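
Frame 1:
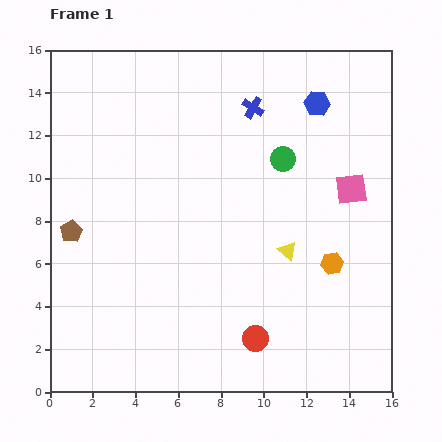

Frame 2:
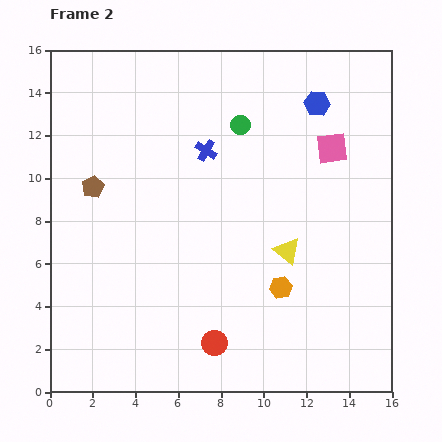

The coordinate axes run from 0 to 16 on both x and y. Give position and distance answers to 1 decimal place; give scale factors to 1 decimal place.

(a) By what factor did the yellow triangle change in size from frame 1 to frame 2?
1.4×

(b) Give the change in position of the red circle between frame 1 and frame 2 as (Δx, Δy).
(-1.9, -0.2)

The red circle was at (9.6, 2.5) in frame 1 and (7.7, 2.3) in frame 2.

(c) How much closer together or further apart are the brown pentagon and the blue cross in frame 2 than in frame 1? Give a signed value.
-4.7

Distance in frame 1: 10.3. Distance in frame 2: 5.6.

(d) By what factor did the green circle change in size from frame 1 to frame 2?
0.8×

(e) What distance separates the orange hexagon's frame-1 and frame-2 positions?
2.6

The orange hexagon moved from (13.2, 6.0) to (10.8, 4.9), a distance of √(2.4² + 1.1²) ≈ 2.6.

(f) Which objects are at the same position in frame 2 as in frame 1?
the yellow triangle, the blue hexagon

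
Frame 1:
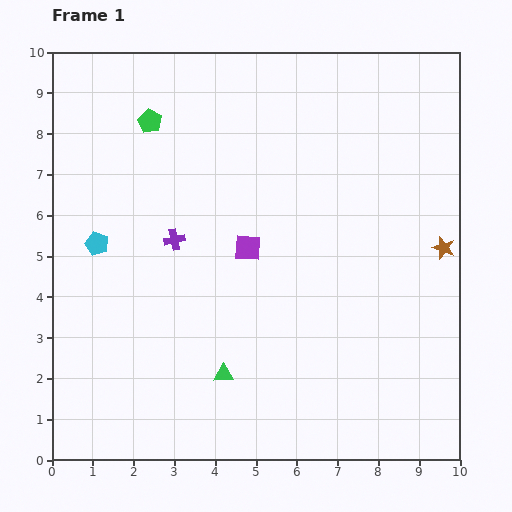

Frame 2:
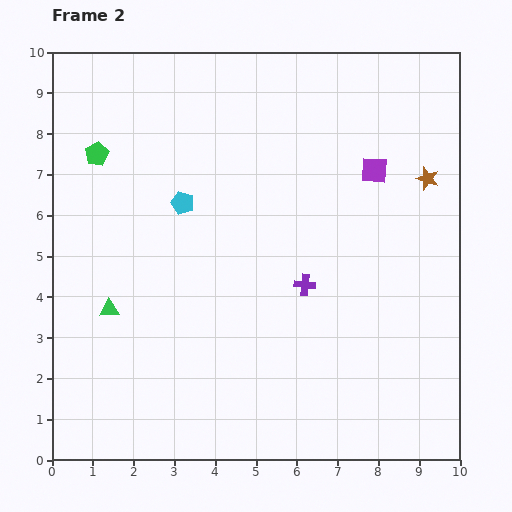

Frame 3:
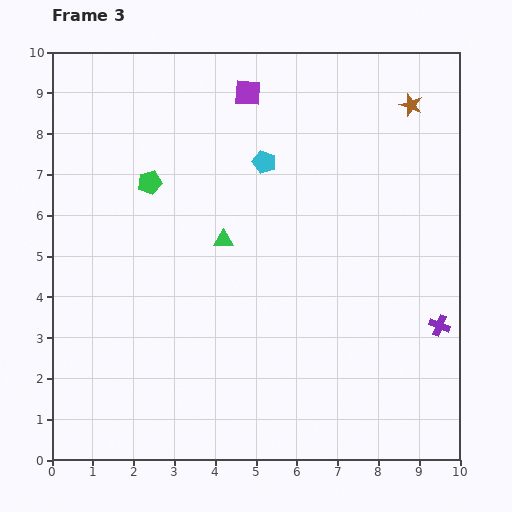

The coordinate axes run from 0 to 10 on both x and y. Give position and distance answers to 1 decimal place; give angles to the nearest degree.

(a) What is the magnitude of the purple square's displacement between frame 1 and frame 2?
3.6

The purple square moved from (4.8, 5.2) to (7.9, 7.1), a distance of √(3.1² + 1.9²) ≈ 3.6.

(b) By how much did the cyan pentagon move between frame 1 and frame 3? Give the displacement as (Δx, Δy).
(4.1, 2.0)

The cyan pentagon was at (1.1, 5.3) in frame 1 and (5.2, 7.3) in frame 3.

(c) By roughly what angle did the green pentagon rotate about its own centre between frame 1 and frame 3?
31° clockwise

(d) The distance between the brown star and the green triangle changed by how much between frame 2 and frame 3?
-2.7

Distance in frame 2: 8.4. Distance in frame 3: 5.7.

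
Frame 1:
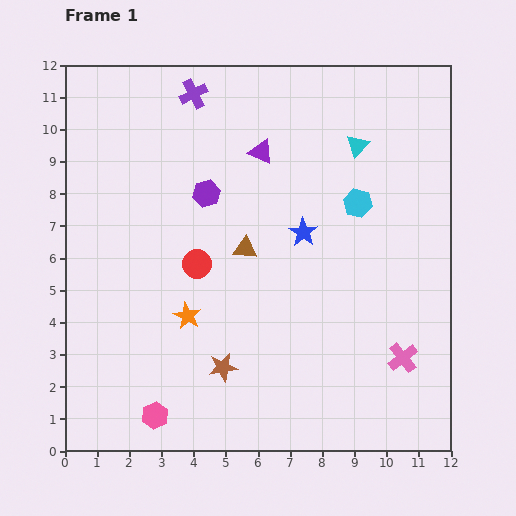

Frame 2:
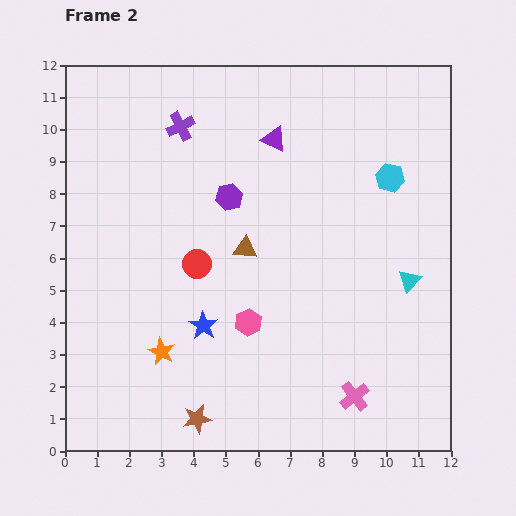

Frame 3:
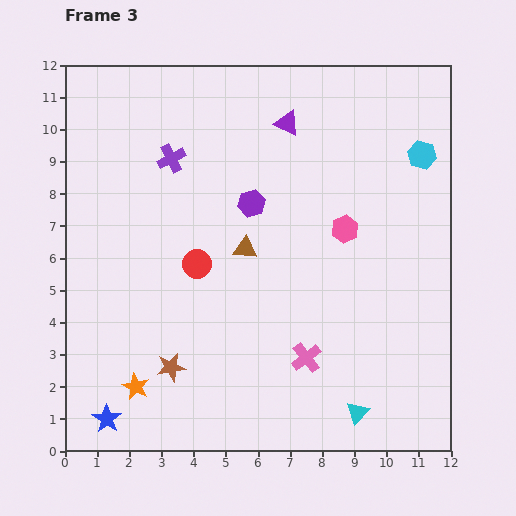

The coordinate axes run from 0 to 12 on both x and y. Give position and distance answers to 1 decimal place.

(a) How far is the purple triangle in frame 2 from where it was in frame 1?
0.6

The purple triangle moved from (6.1, 9.3) to (6.5, 9.7), a distance of √(0.4² + 0.4²) ≈ 0.6.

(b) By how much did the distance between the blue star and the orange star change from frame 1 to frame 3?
-3.1

Distance in frame 1: 4.4. Distance in frame 3: 1.3.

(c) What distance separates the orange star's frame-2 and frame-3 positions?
1.4

The orange star moved from (3.0, 3.1) to (2.2, 2.0), a distance of √(0.8² + 1.1²) ≈ 1.4.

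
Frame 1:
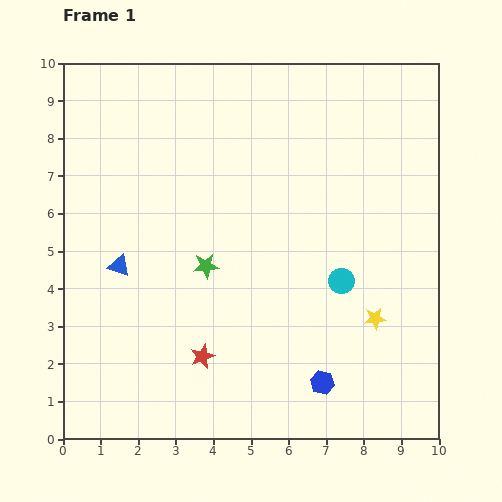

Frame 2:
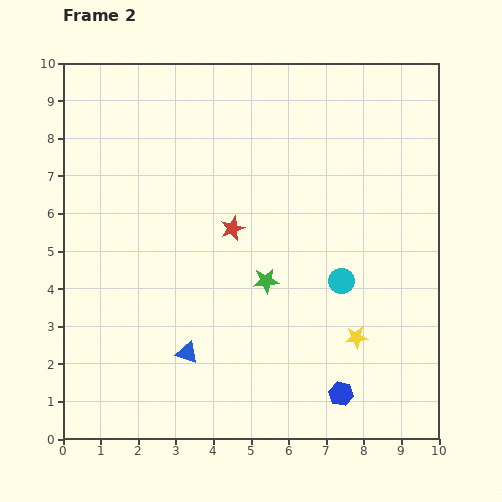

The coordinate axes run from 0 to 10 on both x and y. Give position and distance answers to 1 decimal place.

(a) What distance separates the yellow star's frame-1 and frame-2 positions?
0.7

The yellow star moved from (8.3, 3.2) to (7.8, 2.7), a distance of √(0.5² + 0.5²) ≈ 0.7.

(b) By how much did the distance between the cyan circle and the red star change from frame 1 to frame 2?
-1.0

Distance in frame 1: 4.2. Distance in frame 2: 3.2.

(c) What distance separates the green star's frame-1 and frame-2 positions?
1.6

The green star moved from (3.8, 4.6) to (5.4, 4.2), a distance of √(1.6² + 0.4²) ≈ 1.6.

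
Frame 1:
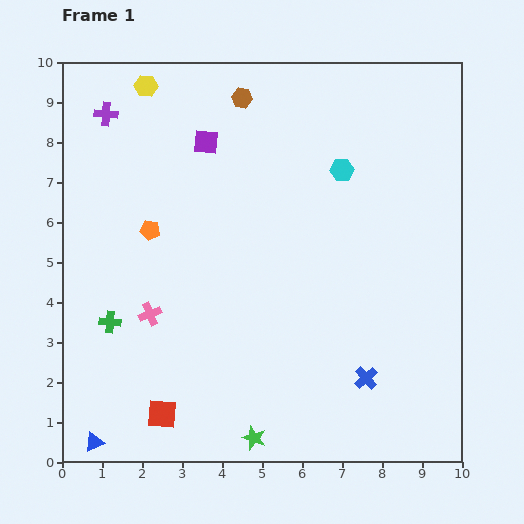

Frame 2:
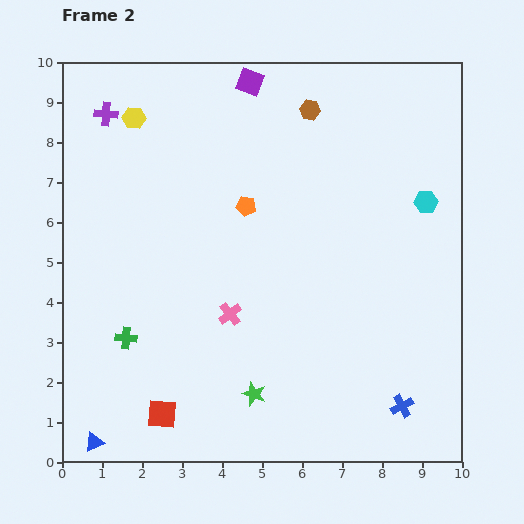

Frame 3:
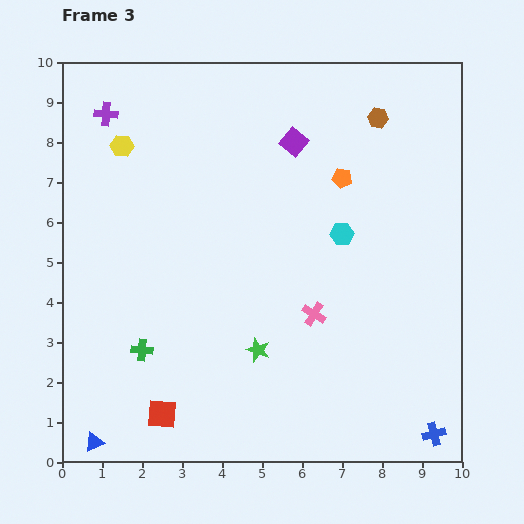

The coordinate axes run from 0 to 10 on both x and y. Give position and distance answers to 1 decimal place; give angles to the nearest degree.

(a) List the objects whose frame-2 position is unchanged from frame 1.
the purple cross, the blue triangle, the red square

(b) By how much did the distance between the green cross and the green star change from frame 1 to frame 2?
-1.1

Distance in frame 1: 4.6. Distance in frame 2: 3.5.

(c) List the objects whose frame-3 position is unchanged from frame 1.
the purple cross, the blue triangle, the red square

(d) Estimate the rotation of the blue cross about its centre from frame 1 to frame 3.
31° clockwise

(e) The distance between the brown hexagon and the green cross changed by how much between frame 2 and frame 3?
+1.0

Distance in frame 2: 7.3. Distance in frame 3: 8.3.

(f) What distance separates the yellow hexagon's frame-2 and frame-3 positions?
0.8

The yellow hexagon moved from (1.8, 8.6) to (1.5, 7.9), a distance of √(0.3² + 0.7²) ≈ 0.8.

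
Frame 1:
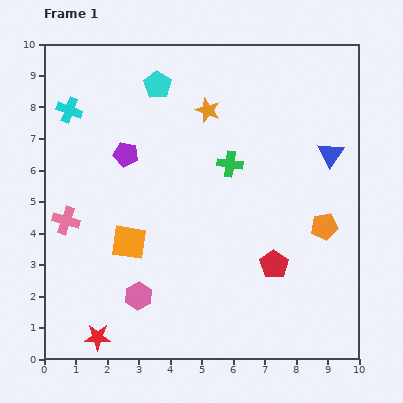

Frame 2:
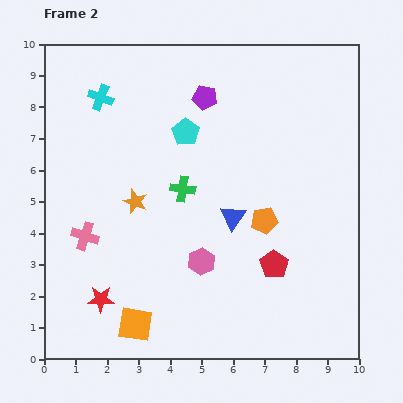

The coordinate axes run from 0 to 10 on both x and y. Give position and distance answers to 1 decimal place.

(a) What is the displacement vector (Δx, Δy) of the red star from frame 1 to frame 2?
(0.1, 1.2)

The red star was at (1.7, 0.7) in frame 1 and (1.8, 1.9) in frame 2.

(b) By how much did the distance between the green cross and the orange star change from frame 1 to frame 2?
-0.2

Distance in frame 1: 1.8. Distance in frame 2: 1.6.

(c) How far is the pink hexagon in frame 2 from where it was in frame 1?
2.3

The pink hexagon moved from (3.0, 2.0) to (5.0, 3.1), a distance of √(2.0² + 1.1²) ≈ 2.3.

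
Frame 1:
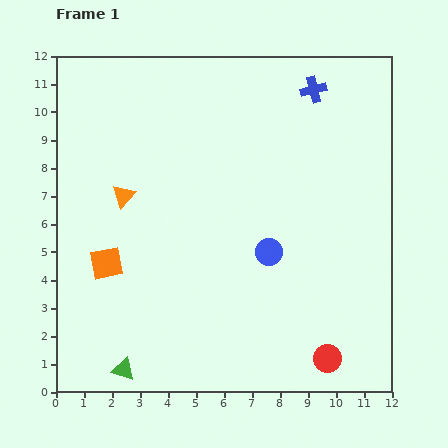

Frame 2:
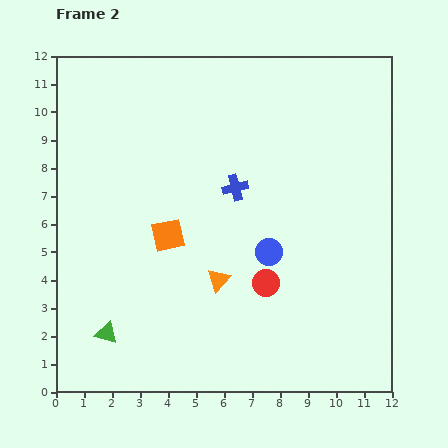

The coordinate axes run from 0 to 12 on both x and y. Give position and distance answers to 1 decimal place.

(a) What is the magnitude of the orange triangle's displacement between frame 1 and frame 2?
4.5

The orange triangle moved from (2.4, 7.0) to (5.8, 4.0), a distance of √(3.4² + 3.0²) ≈ 4.5.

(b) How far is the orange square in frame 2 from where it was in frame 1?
2.4

The orange square moved from (1.8, 4.6) to (4.0, 5.6), a distance of √(2.2² + 1.0²) ≈ 2.4.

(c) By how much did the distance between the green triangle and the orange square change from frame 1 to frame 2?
+0.3

Distance in frame 1: 3.8. Distance in frame 2: 4.1.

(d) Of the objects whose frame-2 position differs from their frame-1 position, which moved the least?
the green triangle

(moved 1.4)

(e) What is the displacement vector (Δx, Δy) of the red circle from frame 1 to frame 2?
(-2.2, 2.7)

The red circle was at (9.7, 1.2) in frame 1 and (7.5, 3.9) in frame 2.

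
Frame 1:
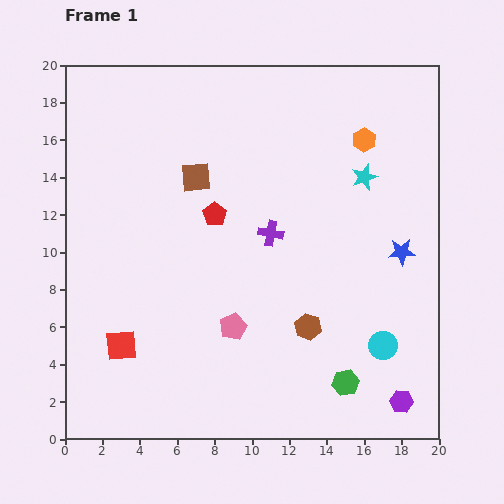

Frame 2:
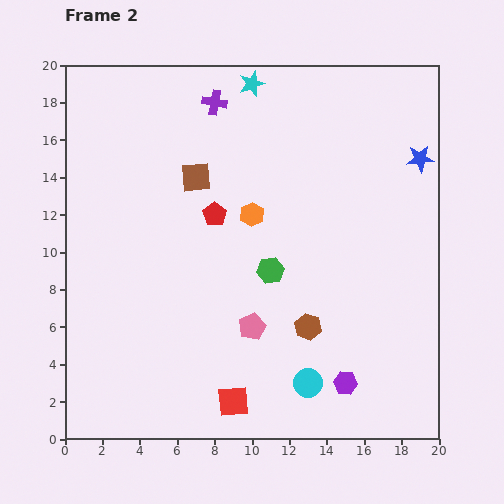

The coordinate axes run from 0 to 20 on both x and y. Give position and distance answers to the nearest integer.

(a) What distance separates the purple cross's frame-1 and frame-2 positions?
8

The purple cross moved from (11, 11) to (8, 18), a distance of √(3² + 7²) ≈ 8.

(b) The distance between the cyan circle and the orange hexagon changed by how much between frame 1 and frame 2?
-2

Distance in frame 1: 11. Distance in frame 2: 9.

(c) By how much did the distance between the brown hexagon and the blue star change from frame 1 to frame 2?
+5

Distance in frame 1: 6. Distance in frame 2: 11.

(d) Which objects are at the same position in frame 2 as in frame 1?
the brown square, the brown hexagon, the red pentagon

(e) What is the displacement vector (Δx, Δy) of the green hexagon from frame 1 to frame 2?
(-4, 6)

The green hexagon was at (15, 3) in frame 1 and (11, 9) in frame 2.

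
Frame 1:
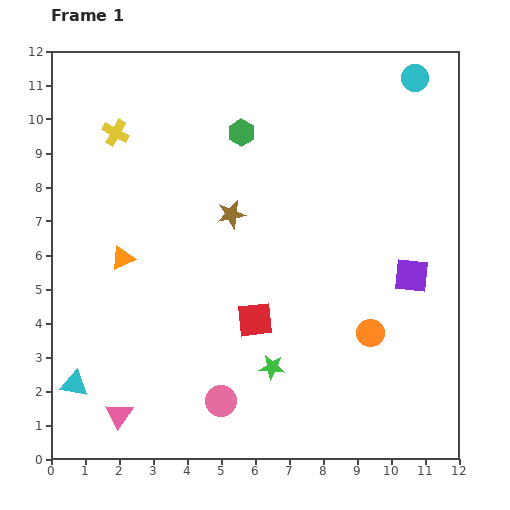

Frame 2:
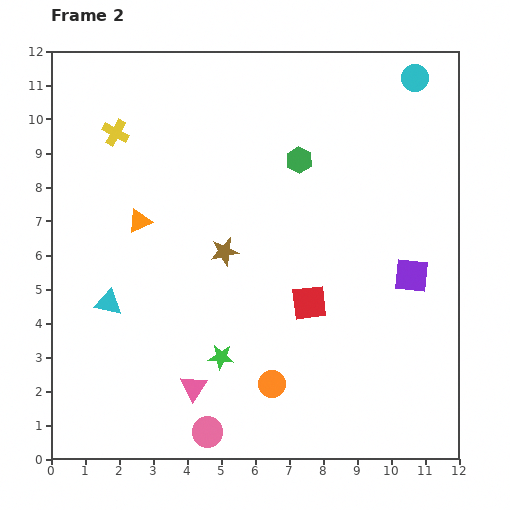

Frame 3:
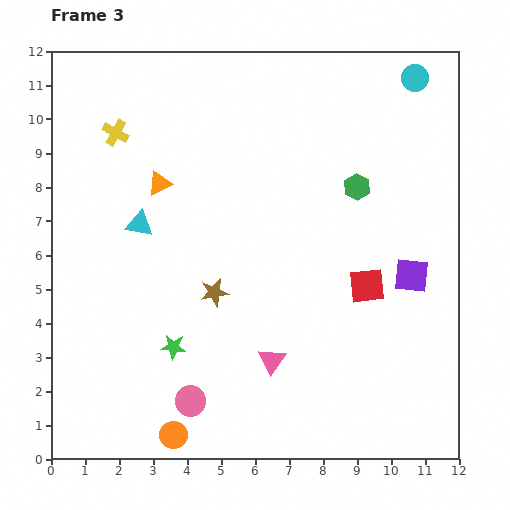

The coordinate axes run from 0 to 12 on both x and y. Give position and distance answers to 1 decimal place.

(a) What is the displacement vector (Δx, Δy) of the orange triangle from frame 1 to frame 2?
(0.5, 1.1)

The orange triangle was at (2.1, 5.9) in frame 1 and (2.6, 7.0) in frame 2.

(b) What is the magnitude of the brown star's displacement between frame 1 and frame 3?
2.4

The brown star moved from (5.3, 7.2) to (4.8, 4.9), a distance of √(0.5² + 2.3²) ≈ 2.4.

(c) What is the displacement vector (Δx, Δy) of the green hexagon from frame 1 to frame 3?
(3.4, -1.6)

The green hexagon was at (5.6, 9.6) in frame 1 and (9.0, 8.0) in frame 3.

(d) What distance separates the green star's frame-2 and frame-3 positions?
1.4

The green star moved from (5.0, 3.0) to (3.6, 3.3), a distance of √(1.4² + 0.3²) ≈ 1.4.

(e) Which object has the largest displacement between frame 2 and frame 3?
the orange circle

(moved 3.3; next 2.5)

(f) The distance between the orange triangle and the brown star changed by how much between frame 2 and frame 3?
+0.9

Distance in frame 2: 2.7. Distance in frame 3: 3.6.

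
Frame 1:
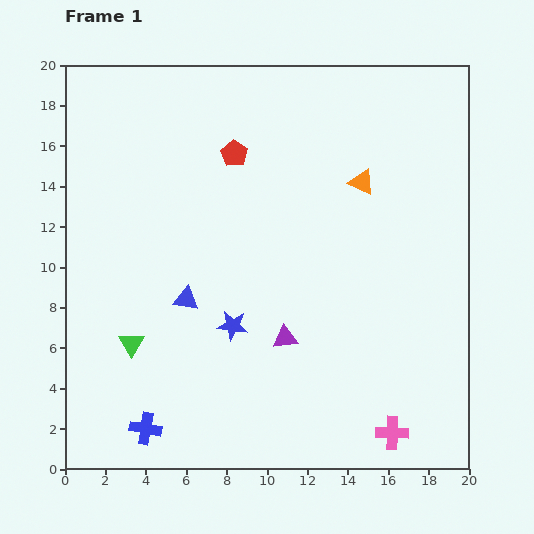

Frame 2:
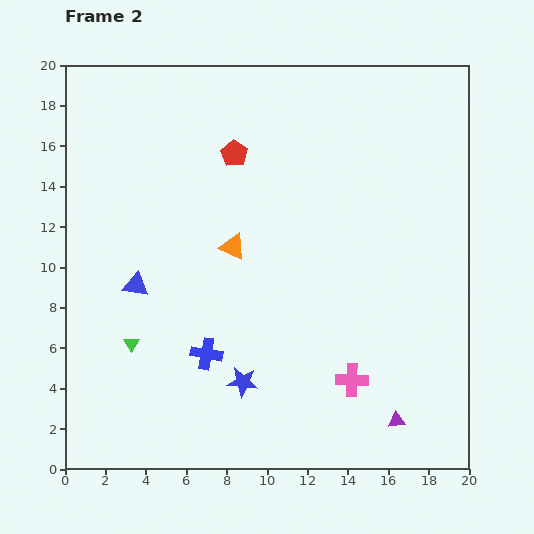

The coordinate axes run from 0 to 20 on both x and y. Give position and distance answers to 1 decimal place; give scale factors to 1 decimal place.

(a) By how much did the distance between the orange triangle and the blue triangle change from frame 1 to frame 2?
-5.3

Distance in frame 1: 10.5. Distance in frame 2: 5.2.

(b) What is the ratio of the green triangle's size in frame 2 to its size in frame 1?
0.6×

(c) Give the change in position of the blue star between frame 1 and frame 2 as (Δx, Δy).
(0.5, -2.8)

The blue star was at (8.3, 7.1) in frame 1 and (8.8, 4.3) in frame 2.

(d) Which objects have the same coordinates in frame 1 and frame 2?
the green triangle, the red pentagon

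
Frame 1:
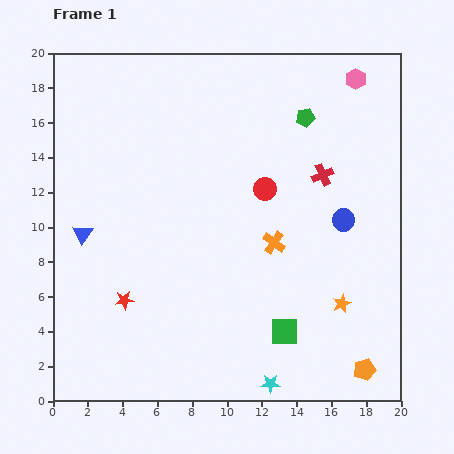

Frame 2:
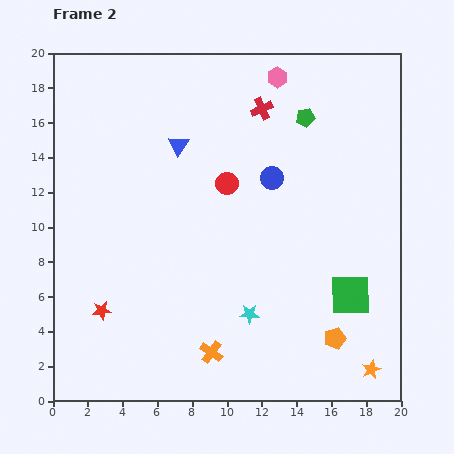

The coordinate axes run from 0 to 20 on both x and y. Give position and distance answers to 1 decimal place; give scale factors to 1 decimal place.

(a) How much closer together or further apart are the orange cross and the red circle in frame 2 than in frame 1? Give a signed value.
+6.6

Distance in frame 1: 3.1. Distance in frame 2: 9.7.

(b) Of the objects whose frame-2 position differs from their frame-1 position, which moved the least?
the red star

(moved 1.4)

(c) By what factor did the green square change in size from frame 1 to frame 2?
1.4×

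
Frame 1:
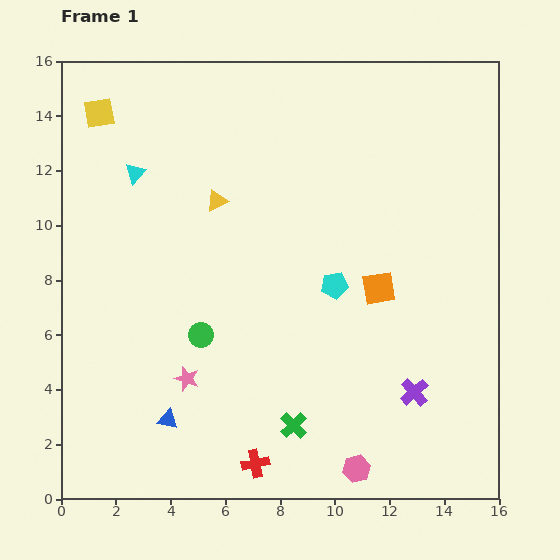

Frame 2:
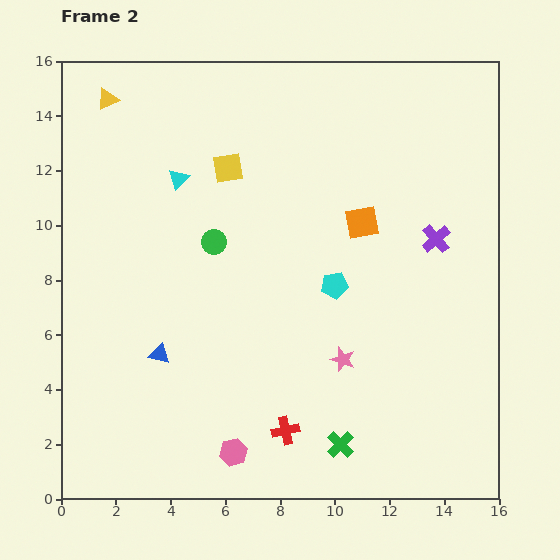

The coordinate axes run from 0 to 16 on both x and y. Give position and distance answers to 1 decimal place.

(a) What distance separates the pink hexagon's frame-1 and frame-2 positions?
4.5

The pink hexagon moved from (10.8, 1.1) to (6.3, 1.7), a distance of √(4.5² + 0.6²) ≈ 4.5.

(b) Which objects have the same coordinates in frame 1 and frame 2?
the cyan pentagon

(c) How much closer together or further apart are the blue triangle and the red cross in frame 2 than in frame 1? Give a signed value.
+1.8

Distance in frame 1: 3.6. Distance in frame 2: 5.4.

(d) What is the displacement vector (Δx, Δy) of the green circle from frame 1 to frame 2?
(0.5, 3.4)

The green circle was at (5.1, 6.0) in frame 1 and (5.6, 9.4) in frame 2.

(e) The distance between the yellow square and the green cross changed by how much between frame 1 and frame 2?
-2.5

Distance in frame 1: 13.4. Distance in frame 2: 10.9.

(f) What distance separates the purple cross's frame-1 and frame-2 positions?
5.7

The purple cross moved from (12.9, 3.9) to (13.7, 9.5), a distance of √(0.8² + 5.6²) ≈ 5.7.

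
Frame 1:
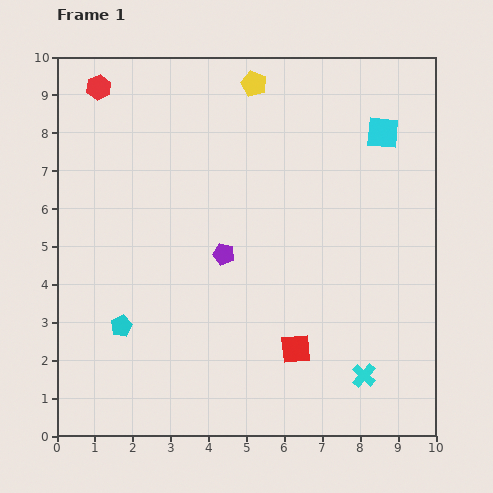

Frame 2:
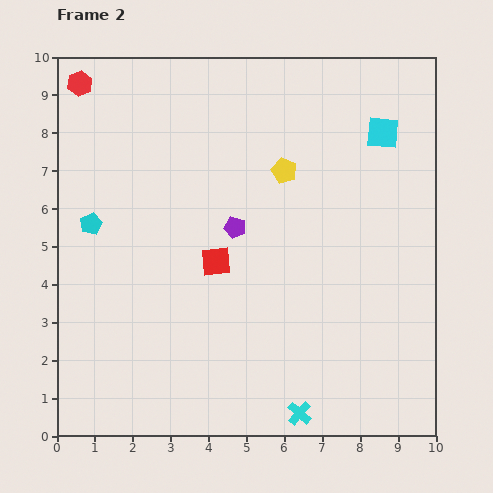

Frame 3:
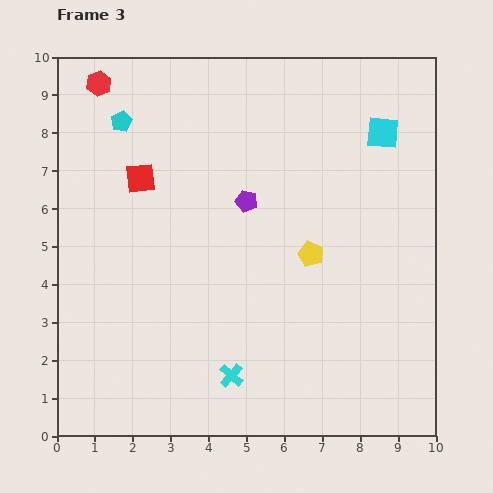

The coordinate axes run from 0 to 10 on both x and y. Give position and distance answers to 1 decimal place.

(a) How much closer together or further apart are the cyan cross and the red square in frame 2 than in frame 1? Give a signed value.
+2.7

Distance in frame 1: 1.9. Distance in frame 2: 4.6.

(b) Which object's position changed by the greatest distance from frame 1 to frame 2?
the red square

(moved 3.1; next 2.8)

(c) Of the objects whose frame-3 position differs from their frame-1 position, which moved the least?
the red hexagon

(moved 0.1)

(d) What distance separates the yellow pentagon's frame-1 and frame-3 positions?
4.7

The yellow pentagon moved from (5.2, 9.3) to (6.7, 4.8), a distance of √(1.5² + 4.5²) ≈ 4.7.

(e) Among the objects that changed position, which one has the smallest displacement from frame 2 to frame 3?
the red hexagon

(moved 0.5)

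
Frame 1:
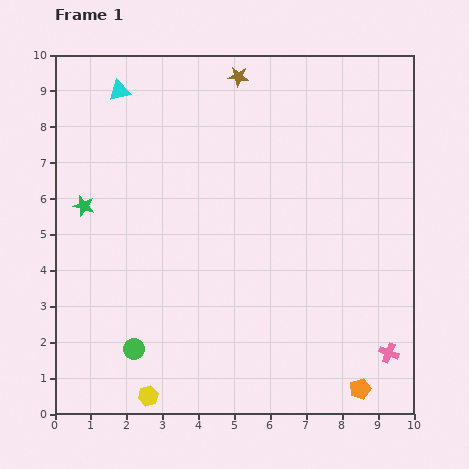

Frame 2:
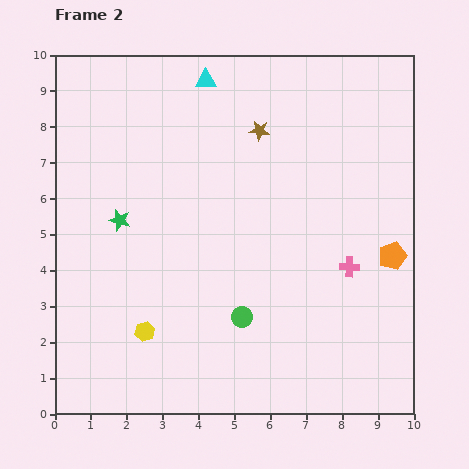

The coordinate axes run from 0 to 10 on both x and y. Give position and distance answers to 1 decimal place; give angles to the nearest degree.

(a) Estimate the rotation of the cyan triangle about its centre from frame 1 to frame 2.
15° clockwise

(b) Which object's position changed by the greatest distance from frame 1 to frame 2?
the orange pentagon

(moved 3.8; next 3.1)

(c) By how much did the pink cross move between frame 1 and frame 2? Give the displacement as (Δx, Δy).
(-1.1, 2.4)

The pink cross was at (9.3, 1.7) in frame 1 and (8.2, 4.1) in frame 2.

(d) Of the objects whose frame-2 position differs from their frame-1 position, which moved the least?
the green star

(moved 1.1)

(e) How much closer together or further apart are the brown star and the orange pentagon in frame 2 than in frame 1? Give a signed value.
-4.2

Distance in frame 1: 9.3. Distance in frame 2: 5.1.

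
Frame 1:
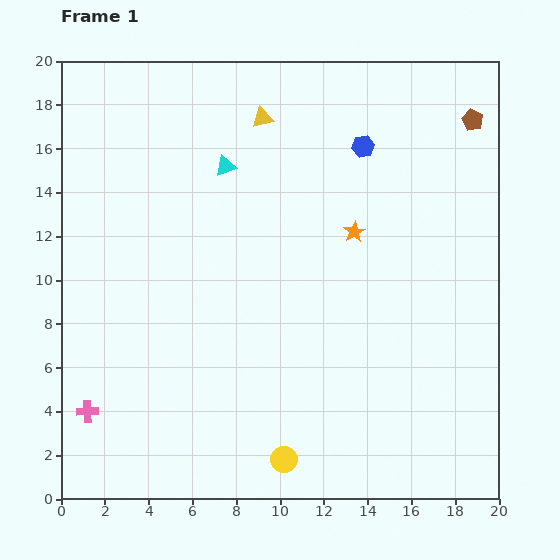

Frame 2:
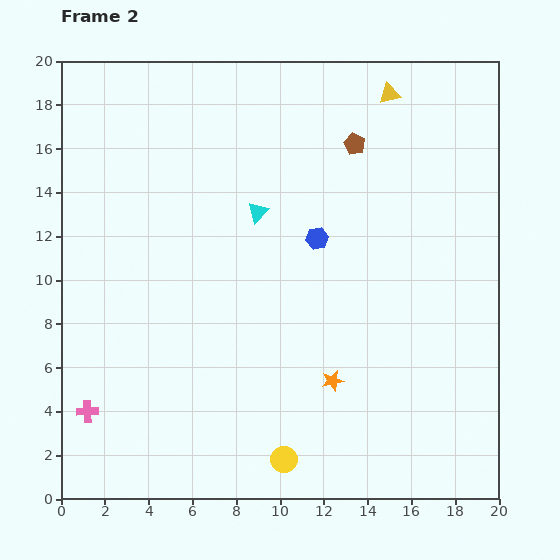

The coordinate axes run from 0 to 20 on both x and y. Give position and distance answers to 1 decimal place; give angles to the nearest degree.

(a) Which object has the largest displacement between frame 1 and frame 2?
the orange star

(moved 6.9; next 5.9)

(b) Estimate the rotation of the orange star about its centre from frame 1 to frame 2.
18° clockwise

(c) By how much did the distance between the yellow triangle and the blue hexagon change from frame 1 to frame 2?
+2.6

Distance in frame 1: 4.8. Distance in frame 2: 7.4.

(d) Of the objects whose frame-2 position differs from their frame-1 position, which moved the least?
the cyan triangle

(moved 2.6)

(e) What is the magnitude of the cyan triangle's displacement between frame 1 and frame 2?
2.6

The cyan triangle moved from (7.5, 15.2) to (9.0, 13.1), a distance of √(1.5² + 2.1²) ≈ 2.6.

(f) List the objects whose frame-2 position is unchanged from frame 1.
the pink cross, the yellow circle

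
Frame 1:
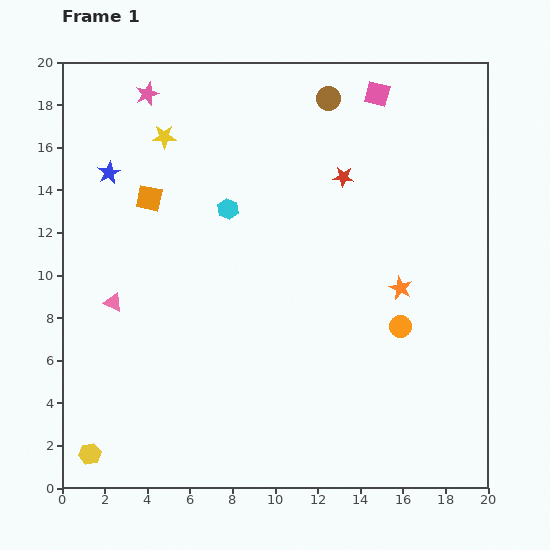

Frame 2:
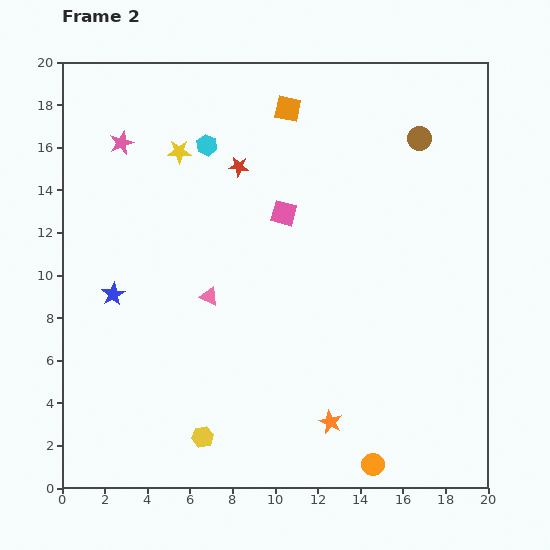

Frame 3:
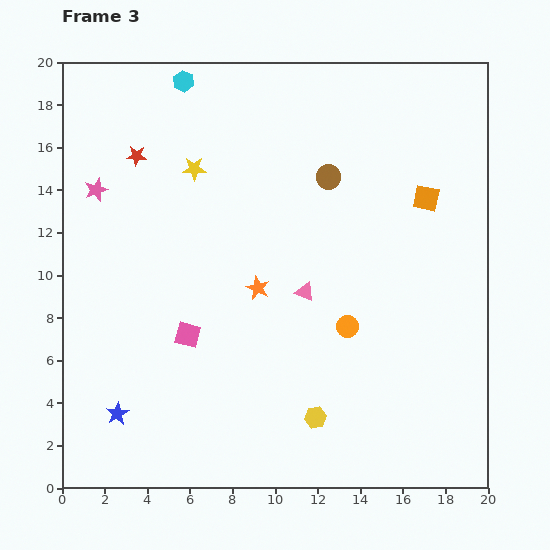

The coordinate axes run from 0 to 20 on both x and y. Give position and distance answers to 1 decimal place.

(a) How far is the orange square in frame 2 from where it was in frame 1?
7.7

The orange square moved from (4.1, 13.6) to (10.6, 17.8), a distance of √(6.5² + 4.2²) ≈ 7.7.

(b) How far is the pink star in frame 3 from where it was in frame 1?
5.1

The pink star moved from (4.0, 18.5) to (1.6, 14.0), a distance of √(2.4² + 4.5²) ≈ 5.1.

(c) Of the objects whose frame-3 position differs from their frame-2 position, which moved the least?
the yellow star

(moved 1.1)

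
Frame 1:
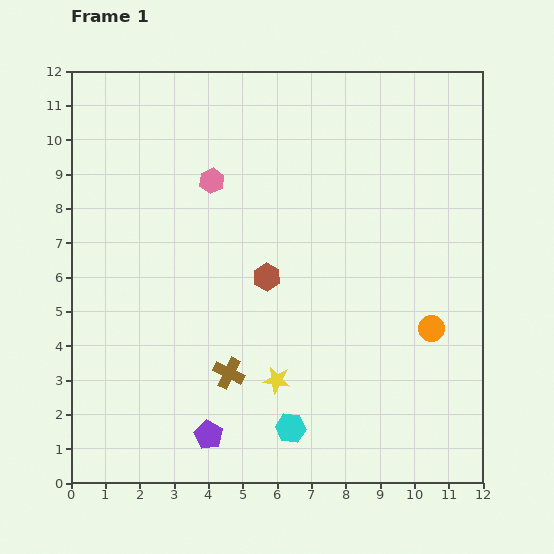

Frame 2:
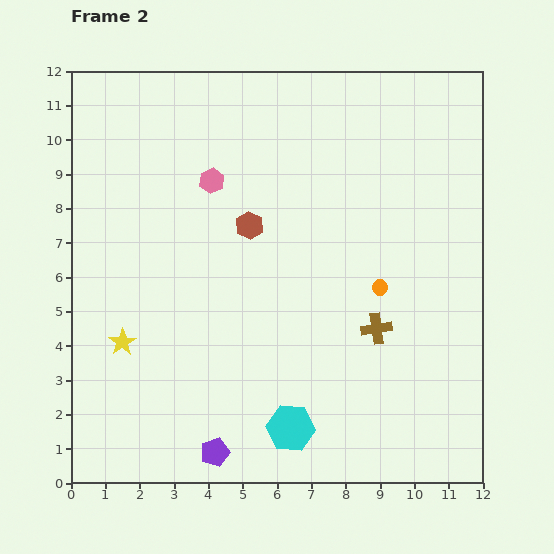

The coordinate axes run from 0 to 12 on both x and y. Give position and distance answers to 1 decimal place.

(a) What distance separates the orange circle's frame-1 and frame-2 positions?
1.9

The orange circle moved from (10.5, 4.5) to (9.0, 5.7), a distance of √(1.5² + 1.2²) ≈ 1.9.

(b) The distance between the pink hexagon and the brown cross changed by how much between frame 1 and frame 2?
+0.8

Distance in frame 1: 5.6. Distance in frame 2: 6.4.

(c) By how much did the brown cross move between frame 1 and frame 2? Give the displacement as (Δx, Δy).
(4.3, 1.3)

The brown cross was at (4.6, 3.2) in frame 1 and (8.9, 4.5) in frame 2.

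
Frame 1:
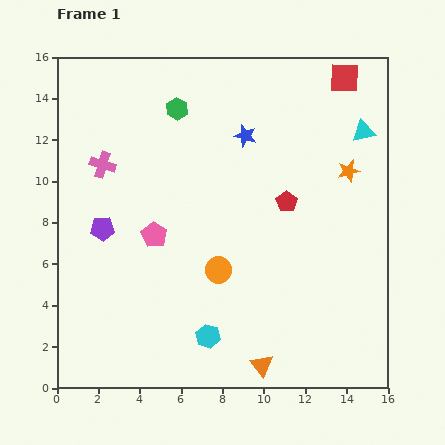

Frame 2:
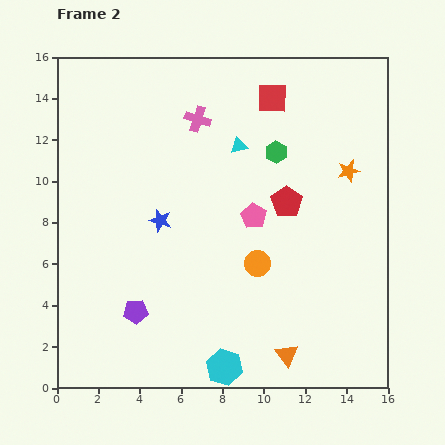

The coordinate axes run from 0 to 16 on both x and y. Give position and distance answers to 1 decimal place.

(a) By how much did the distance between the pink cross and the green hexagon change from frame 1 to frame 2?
-0.4

Distance in frame 1: 4.5. Distance in frame 2: 4.1.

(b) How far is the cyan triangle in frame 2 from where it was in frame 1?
6.0

The cyan triangle moved from (14.8, 12.4) to (8.8, 11.7), a distance of √(6.0² + 0.7²) ≈ 6.0.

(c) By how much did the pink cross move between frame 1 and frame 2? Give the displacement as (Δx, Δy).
(4.6, 2.2)

The pink cross was at (2.2, 10.8) in frame 1 and (6.8, 13.0) in frame 2.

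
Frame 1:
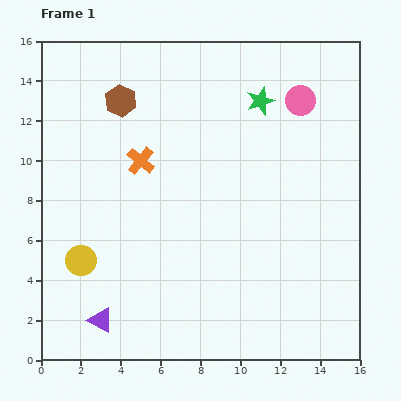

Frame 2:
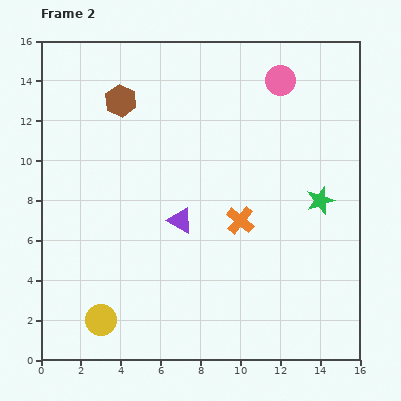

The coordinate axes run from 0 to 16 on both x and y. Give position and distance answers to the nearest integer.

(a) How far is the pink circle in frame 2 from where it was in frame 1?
1

The pink circle moved from (13, 13) to (12, 14), a distance of √(1² + 1²) ≈ 1.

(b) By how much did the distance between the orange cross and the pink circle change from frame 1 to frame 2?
-2

Distance in frame 1: 9. Distance in frame 2: 7.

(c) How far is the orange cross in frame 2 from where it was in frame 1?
6

The orange cross moved from (5, 10) to (10, 7), a distance of √(5² + 3²) ≈ 6.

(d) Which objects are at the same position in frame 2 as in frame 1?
the brown hexagon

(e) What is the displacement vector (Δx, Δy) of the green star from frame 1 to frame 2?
(3, -5)

The green star was at (11, 13) in frame 1 and (14, 8) in frame 2.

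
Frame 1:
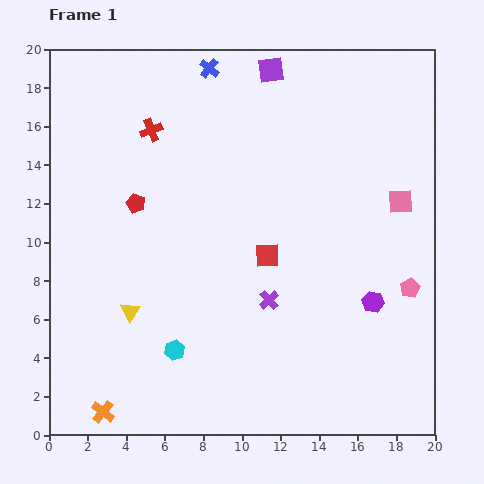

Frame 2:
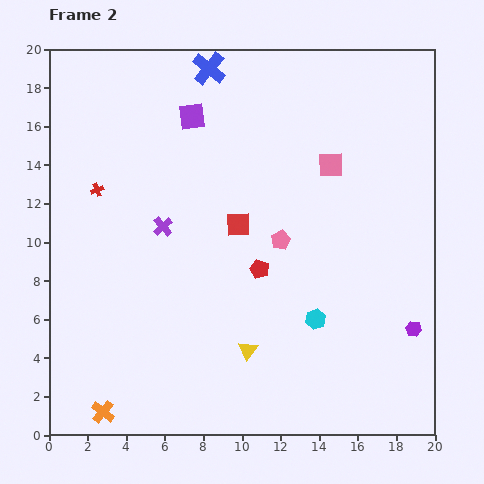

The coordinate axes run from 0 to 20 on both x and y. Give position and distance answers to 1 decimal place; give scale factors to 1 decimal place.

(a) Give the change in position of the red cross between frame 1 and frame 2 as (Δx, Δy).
(-2.8, -3.1)

The red cross was at (5.3, 15.8) in frame 1 and (2.5, 12.7) in frame 2.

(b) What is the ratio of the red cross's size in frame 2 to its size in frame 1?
0.6×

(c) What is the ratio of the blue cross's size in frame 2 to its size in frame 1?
1.7×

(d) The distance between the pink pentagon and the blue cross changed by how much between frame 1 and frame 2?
-5.8

Distance in frame 1: 15.4. Distance in frame 2: 9.6.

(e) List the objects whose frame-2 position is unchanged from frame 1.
the orange cross, the blue cross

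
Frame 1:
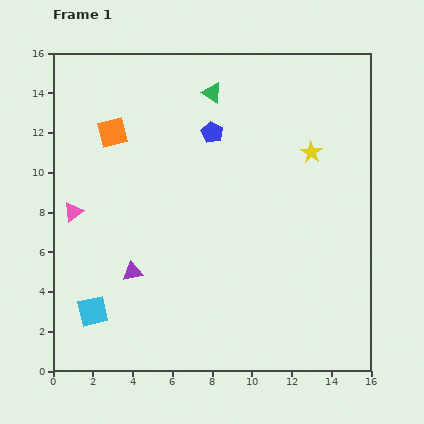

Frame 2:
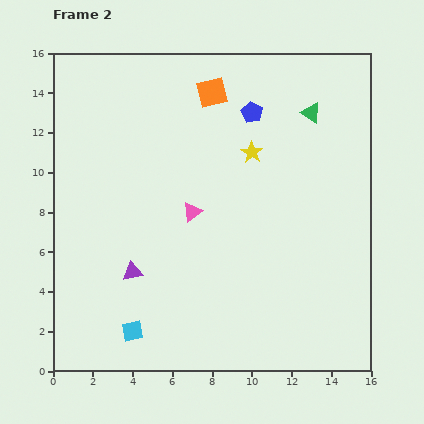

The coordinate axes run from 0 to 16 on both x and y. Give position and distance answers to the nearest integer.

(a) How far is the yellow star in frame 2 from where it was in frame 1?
3

The yellow star moved from (13, 11) to (10, 11), a distance of √(3² + 0²) ≈ 3.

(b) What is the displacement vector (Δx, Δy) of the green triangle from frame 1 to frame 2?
(5, -1)

The green triangle was at (8, 14) in frame 1 and (13, 13) in frame 2.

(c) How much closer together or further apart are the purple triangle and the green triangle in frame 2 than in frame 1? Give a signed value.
+2

Distance in frame 1: 10. Distance in frame 2: 12.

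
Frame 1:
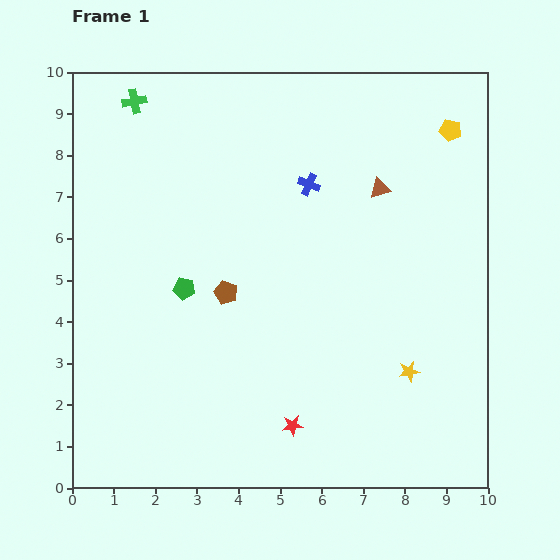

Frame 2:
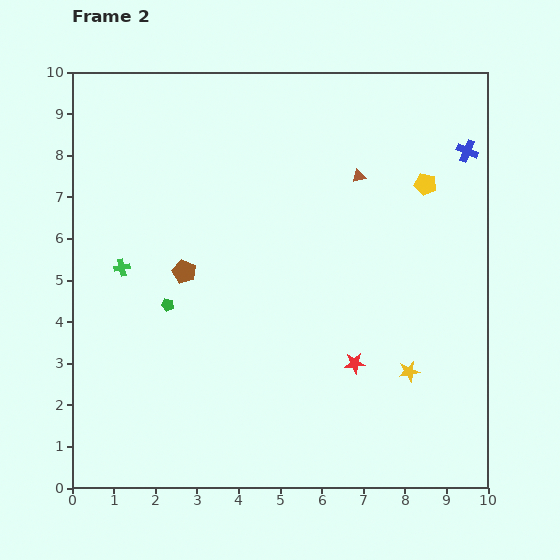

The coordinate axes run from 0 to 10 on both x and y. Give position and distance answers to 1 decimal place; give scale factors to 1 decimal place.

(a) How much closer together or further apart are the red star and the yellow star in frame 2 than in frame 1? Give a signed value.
-1.8

Distance in frame 1: 3.1. Distance in frame 2: 1.3.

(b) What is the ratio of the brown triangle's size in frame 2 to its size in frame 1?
0.7×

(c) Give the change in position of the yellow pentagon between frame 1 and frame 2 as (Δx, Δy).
(-0.6, -1.3)

The yellow pentagon was at (9.1, 8.6) in frame 1 and (8.5, 7.3) in frame 2.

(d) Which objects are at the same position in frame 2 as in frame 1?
the yellow star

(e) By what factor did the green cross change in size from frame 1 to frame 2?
0.7×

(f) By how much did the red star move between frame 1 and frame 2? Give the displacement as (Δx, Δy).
(1.5, 1.5)

The red star was at (5.3, 1.5) in frame 1 and (6.8, 3.0) in frame 2.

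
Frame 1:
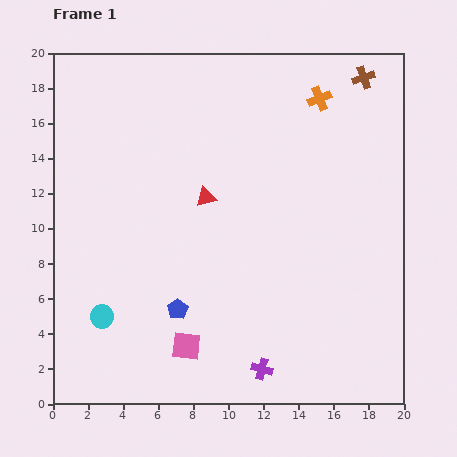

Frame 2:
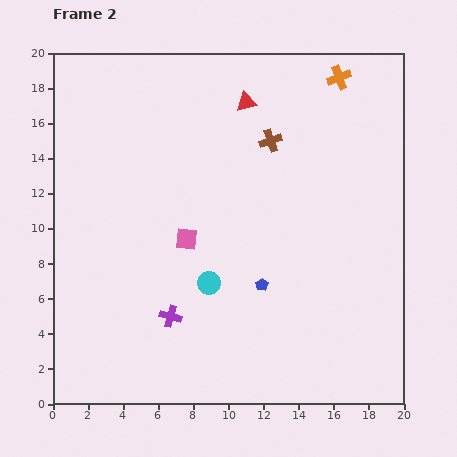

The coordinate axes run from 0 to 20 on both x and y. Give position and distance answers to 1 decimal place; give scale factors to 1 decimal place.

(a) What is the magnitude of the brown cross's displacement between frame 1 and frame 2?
6.4

The brown cross moved from (17.7, 18.6) to (12.4, 15.0), a distance of √(5.3² + 3.6²) ≈ 6.4.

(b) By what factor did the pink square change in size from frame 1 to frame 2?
0.8×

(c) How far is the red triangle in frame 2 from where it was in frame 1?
5.9

The red triangle moved from (8.7, 11.8) to (11.0, 17.2), a distance of √(2.3² + 5.4²) ≈ 5.9.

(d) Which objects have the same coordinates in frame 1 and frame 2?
none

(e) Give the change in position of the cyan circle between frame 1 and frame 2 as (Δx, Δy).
(6.1, 1.9)

The cyan circle was at (2.8, 5.0) in frame 1 and (8.9, 6.9) in frame 2.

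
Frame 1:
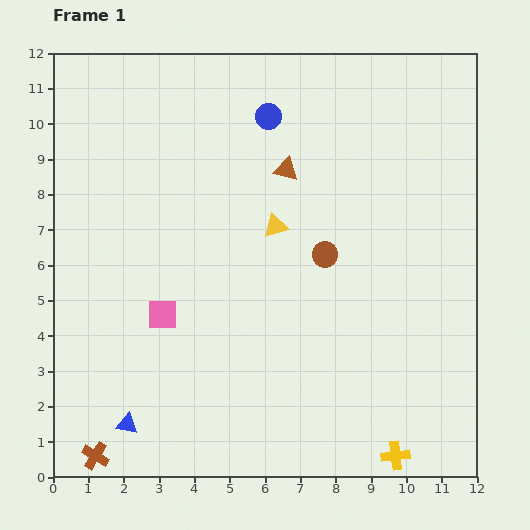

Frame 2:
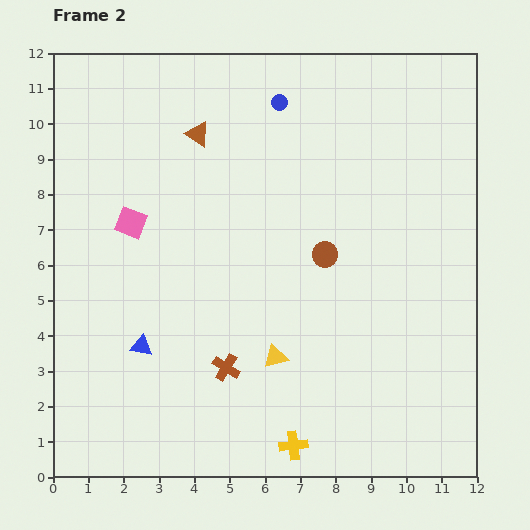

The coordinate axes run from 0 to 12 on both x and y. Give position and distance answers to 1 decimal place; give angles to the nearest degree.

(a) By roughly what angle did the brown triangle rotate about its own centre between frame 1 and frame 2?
17° clockwise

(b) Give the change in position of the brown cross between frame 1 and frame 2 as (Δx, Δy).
(3.7, 2.5)

The brown cross was at (1.2, 0.6) in frame 1 and (4.9, 3.1) in frame 2.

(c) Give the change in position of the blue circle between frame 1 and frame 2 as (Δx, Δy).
(0.3, 0.4)

The blue circle was at (6.1, 10.2) in frame 1 and (6.4, 10.6) in frame 2.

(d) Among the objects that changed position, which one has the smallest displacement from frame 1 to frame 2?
the blue circle

(moved 0.5)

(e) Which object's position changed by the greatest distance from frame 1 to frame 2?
the brown cross

(moved 4.5; next 3.7)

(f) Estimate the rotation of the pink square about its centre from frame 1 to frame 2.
21° clockwise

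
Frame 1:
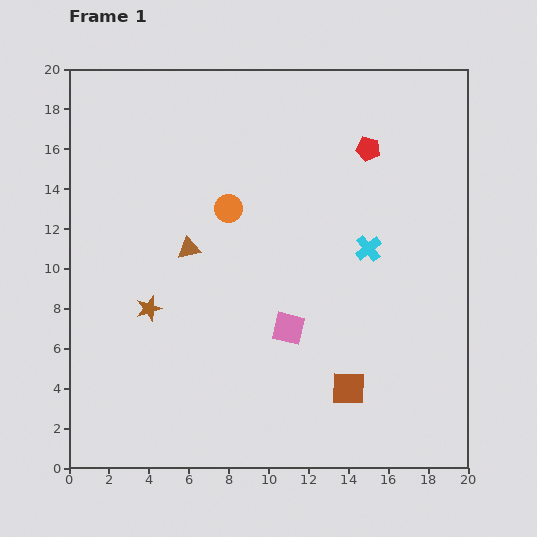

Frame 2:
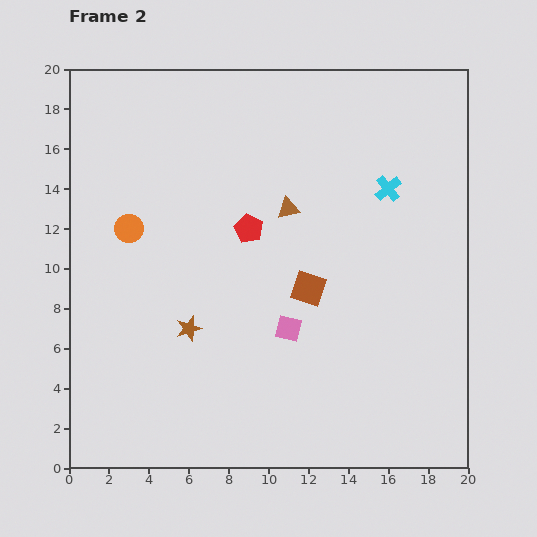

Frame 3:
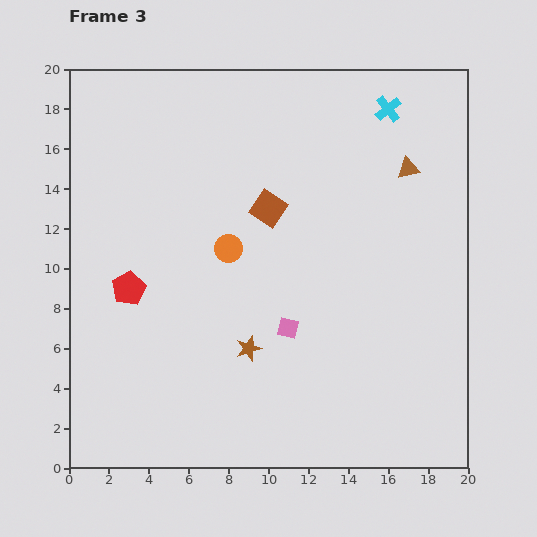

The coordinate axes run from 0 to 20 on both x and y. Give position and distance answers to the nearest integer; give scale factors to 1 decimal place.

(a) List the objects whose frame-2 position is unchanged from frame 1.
the pink square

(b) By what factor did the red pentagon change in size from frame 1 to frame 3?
1.4×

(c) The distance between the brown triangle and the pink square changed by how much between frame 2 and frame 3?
+4

Distance in frame 2: 6. Distance in frame 3: 10.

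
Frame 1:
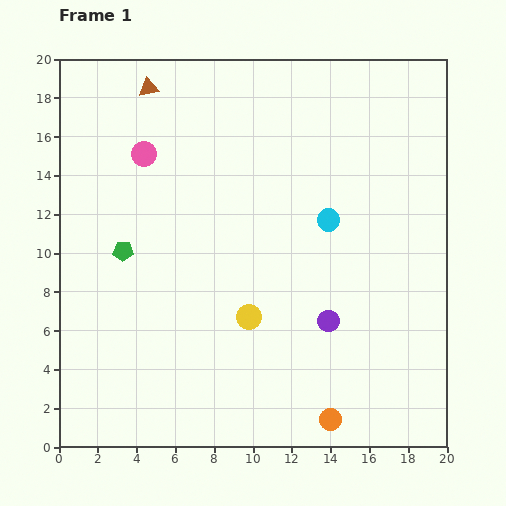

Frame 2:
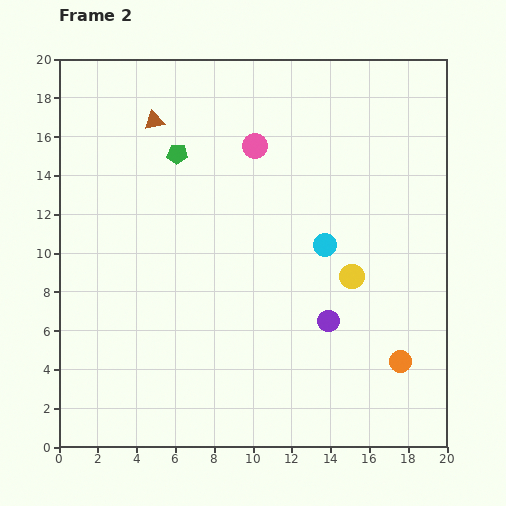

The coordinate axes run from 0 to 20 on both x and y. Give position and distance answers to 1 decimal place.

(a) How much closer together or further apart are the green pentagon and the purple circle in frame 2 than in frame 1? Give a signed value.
+0.4

Distance in frame 1: 11.2. Distance in frame 2: 11.6.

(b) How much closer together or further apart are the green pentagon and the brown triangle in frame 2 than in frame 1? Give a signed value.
-6.4

Distance in frame 1: 8.5. Distance in frame 2: 2.1.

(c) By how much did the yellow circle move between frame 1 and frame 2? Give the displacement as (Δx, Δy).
(5.3, 2.1)

The yellow circle was at (9.8, 6.7) in frame 1 and (15.1, 8.8) in frame 2.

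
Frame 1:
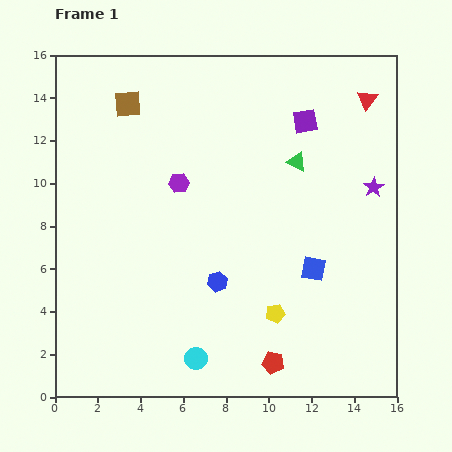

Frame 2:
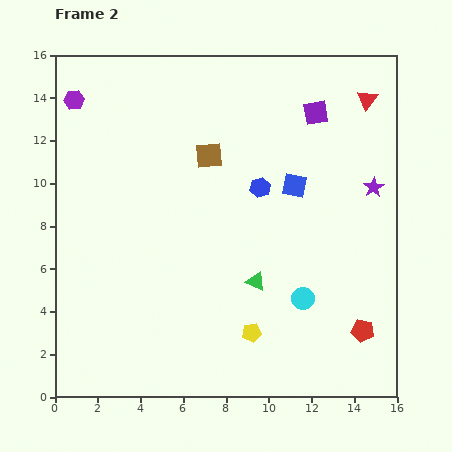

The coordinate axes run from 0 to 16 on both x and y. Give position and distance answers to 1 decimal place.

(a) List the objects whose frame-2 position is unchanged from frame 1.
the red triangle, the purple star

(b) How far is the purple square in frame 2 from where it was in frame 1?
0.6

The purple square moved from (11.7, 12.9) to (12.2, 13.3), a distance of √(0.5² + 0.4²) ≈ 0.6.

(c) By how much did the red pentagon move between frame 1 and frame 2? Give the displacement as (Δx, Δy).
(4.2, 1.5)

The red pentagon was at (10.2, 1.6) in frame 1 and (14.4, 3.1) in frame 2.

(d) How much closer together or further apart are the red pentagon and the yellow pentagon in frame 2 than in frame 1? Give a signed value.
+2.9

Distance in frame 1: 2.3. Distance in frame 2: 5.2.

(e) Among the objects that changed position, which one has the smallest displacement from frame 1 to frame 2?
the purple square

(moved 0.6)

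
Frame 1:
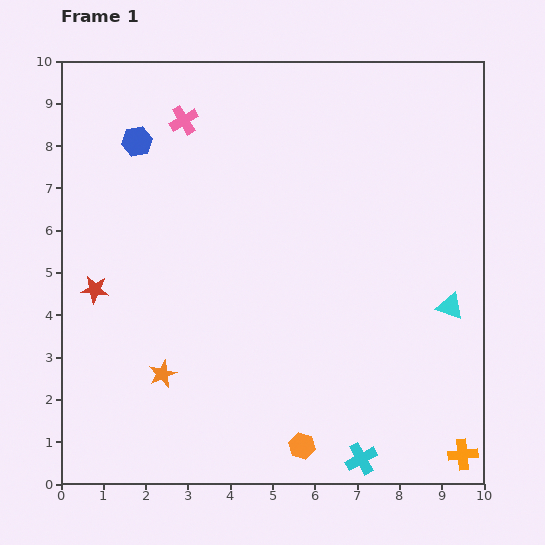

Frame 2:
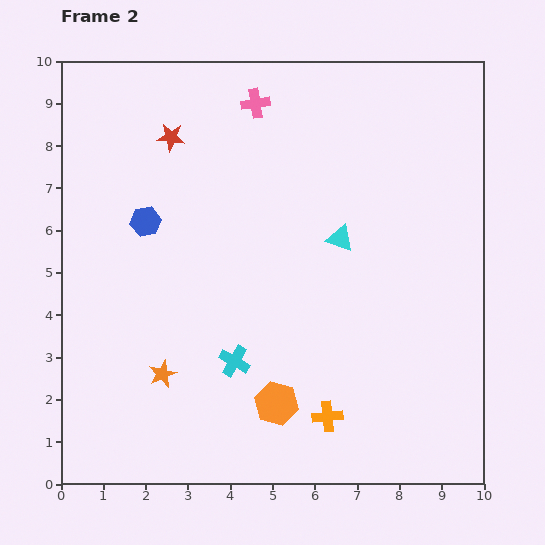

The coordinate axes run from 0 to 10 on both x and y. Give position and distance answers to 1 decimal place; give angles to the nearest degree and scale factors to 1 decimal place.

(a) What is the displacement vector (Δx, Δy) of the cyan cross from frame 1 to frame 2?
(-3.0, 2.3)

The cyan cross was at (7.1, 0.6) in frame 1 and (4.1, 2.9) in frame 2.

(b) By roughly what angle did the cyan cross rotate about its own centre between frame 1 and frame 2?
31° counter-clockwise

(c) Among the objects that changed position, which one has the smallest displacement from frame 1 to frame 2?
the orange hexagon

(moved 1.2)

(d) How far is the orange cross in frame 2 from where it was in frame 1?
3.3

The orange cross moved from (9.5, 0.7) to (6.3, 1.6), a distance of √(3.2² + 0.9²) ≈ 3.3.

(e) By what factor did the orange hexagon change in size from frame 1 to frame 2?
1.7×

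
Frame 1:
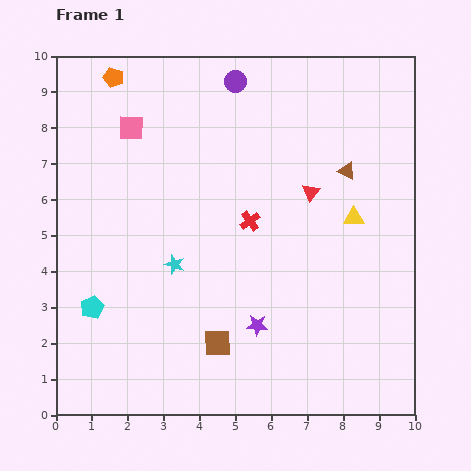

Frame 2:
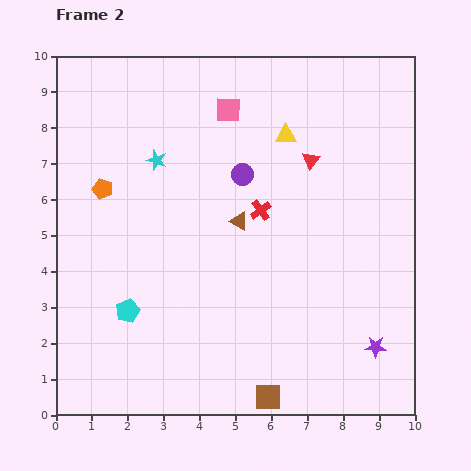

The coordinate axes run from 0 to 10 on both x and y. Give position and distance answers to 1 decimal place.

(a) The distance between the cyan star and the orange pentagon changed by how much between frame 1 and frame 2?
-3.8

Distance in frame 1: 5.5. Distance in frame 2: 1.7.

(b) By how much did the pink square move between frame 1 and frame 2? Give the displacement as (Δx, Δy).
(2.7, 0.5)

The pink square was at (2.1, 8.0) in frame 1 and (4.8, 8.5) in frame 2.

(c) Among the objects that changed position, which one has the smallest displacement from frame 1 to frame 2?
the red cross

(moved 0.4)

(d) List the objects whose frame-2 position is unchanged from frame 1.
none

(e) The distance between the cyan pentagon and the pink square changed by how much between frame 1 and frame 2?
+1.2

Distance in frame 1: 5.1. Distance in frame 2: 6.3.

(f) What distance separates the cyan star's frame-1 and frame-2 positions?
2.9

The cyan star moved from (3.3, 4.2) to (2.8, 7.1), a distance of √(0.5² + 2.9²) ≈ 2.9.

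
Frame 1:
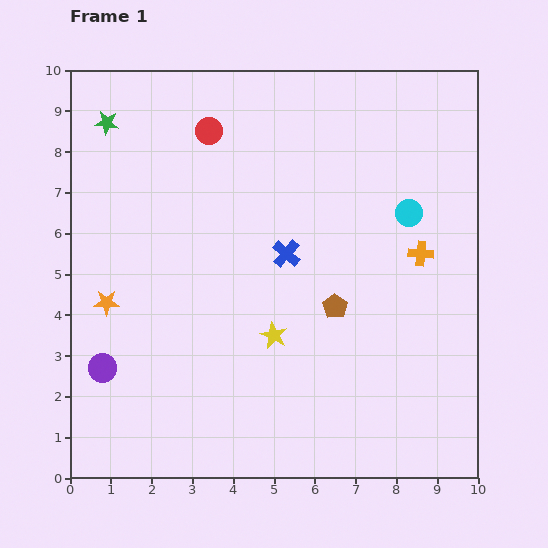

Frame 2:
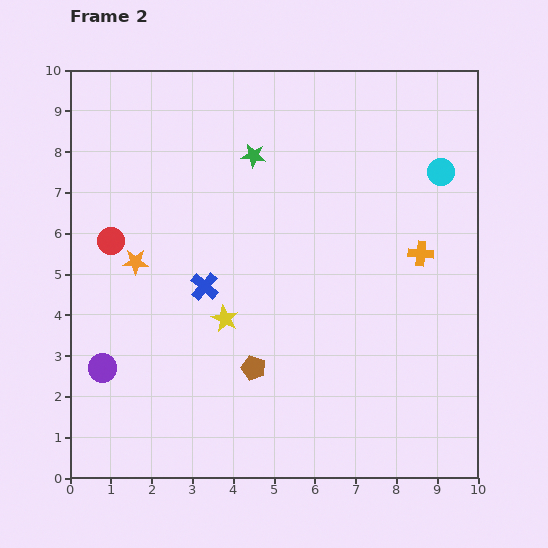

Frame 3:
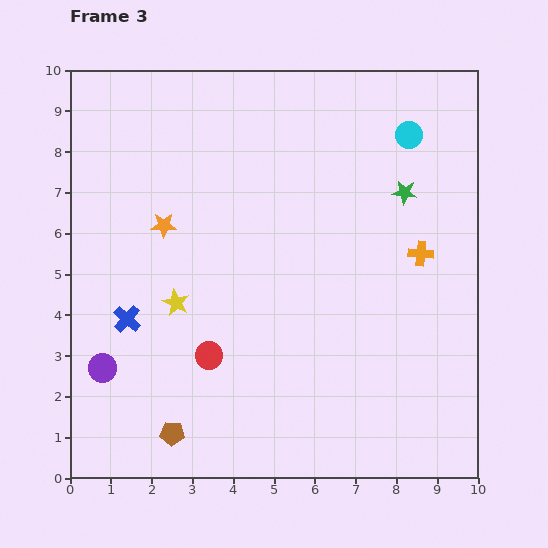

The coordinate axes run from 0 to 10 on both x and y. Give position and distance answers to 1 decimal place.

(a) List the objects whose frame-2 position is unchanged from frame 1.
the purple circle, the orange cross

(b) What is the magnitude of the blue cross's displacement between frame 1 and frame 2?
2.2

The blue cross moved from (5.3, 5.5) to (3.3, 4.7), a distance of √(2.0² + 0.8²) ≈ 2.2.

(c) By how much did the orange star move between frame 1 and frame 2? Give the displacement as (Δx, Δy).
(0.7, 1.0)

The orange star was at (0.9, 4.3) in frame 1 and (1.6, 5.3) in frame 2.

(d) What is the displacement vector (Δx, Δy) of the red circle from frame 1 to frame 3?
(0.0, -5.5)

The red circle was at (3.4, 8.5) in frame 1 and (3.4, 3.0) in frame 3.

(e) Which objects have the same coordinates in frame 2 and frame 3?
the purple circle, the orange cross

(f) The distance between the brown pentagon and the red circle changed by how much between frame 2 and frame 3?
-2.6

Distance in frame 2: 4.7. Distance in frame 3: 2.1.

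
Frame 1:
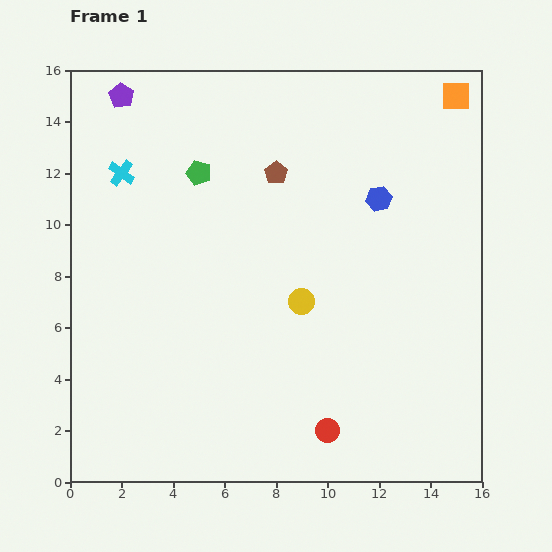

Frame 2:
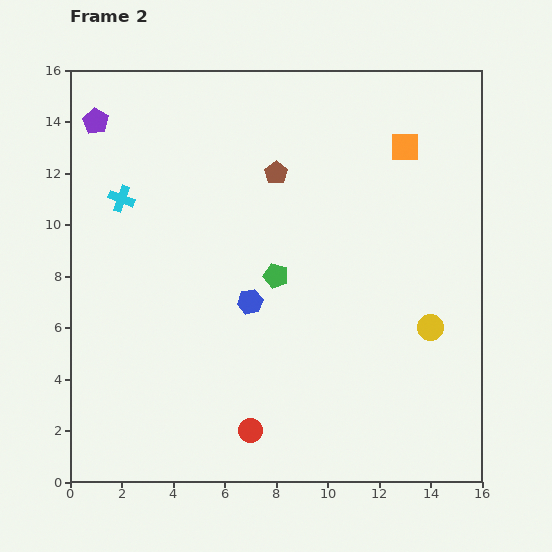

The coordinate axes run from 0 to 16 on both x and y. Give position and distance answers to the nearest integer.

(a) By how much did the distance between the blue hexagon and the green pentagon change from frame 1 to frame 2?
-6

Distance in frame 1: 7. Distance in frame 2: 1.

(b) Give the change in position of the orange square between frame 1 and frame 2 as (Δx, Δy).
(-2, -2)

The orange square was at (15, 15) in frame 1 and (13, 13) in frame 2.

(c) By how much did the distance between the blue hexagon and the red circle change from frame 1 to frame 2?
-4

Distance in frame 1: 9. Distance in frame 2: 5.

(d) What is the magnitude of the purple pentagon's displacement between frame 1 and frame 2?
1

The purple pentagon moved from (2, 15) to (1, 14), a distance of √(1² + 1²) ≈ 1.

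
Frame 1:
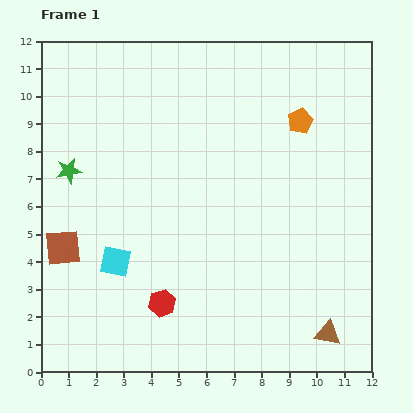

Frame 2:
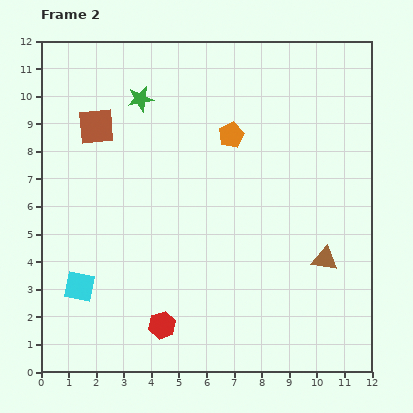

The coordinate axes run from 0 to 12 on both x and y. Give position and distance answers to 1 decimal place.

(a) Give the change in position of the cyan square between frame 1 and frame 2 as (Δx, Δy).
(-1.3, -0.9)

The cyan square was at (2.7, 4.0) in frame 1 and (1.4, 3.1) in frame 2.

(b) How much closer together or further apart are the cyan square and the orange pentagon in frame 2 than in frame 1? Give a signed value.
-0.6

Distance in frame 1: 8.4. Distance in frame 2: 7.8.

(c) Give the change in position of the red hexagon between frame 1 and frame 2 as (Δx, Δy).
(0.0, -0.8)

The red hexagon was at (4.4, 2.5) in frame 1 and (4.4, 1.7) in frame 2.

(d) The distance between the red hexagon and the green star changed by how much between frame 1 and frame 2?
+2.3

Distance in frame 1: 5.9. Distance in frame 2: 8.2.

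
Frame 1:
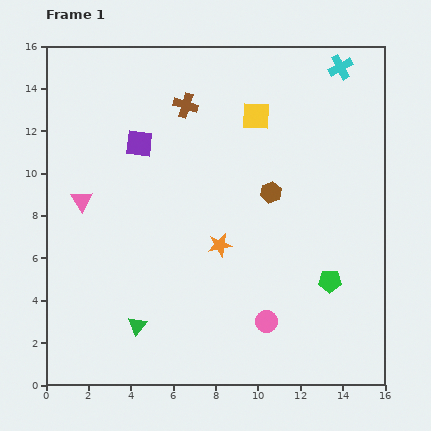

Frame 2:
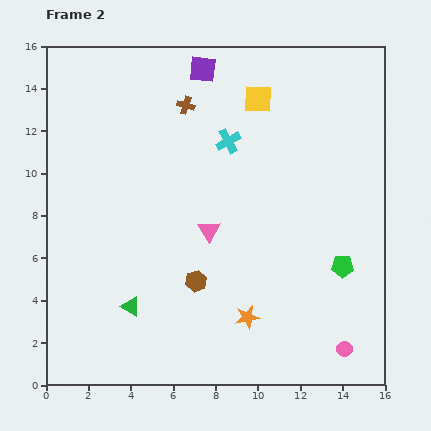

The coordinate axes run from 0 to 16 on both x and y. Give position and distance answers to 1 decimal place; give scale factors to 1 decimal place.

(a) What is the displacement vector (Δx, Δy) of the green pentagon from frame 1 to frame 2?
(0.6, 0.7)

The green pentagon was at (13.4, 4.9) in frame 1 and (14.0, 5.6) in frame 2.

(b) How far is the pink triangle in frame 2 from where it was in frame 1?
6.2

The pink triangle moved from (1.7, 8.7) to (7.7, 7.3), a distance of √(6.0² + 1.4²) ≈ 6.2.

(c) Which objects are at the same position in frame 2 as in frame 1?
the brown cross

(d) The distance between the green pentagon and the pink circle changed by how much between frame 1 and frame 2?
+0.3

Distance in frame 1: 3.6. Distance in frame 2: 3.9.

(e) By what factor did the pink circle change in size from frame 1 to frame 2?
0.7×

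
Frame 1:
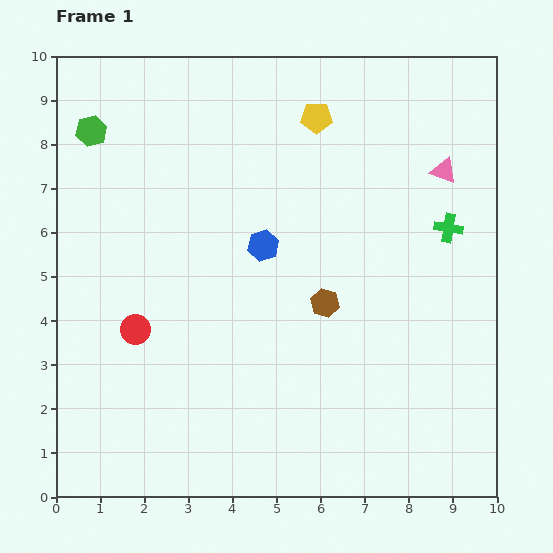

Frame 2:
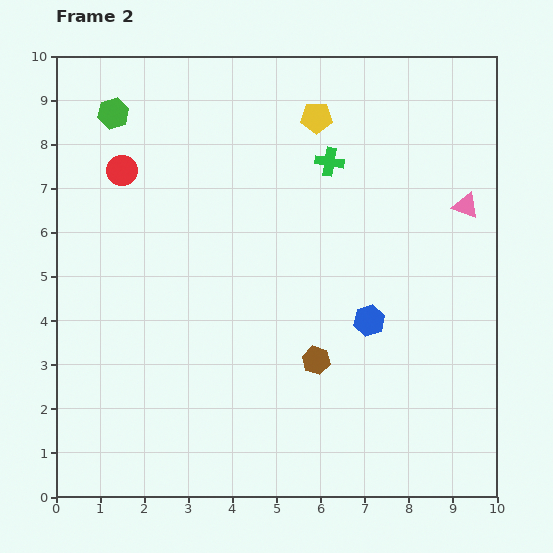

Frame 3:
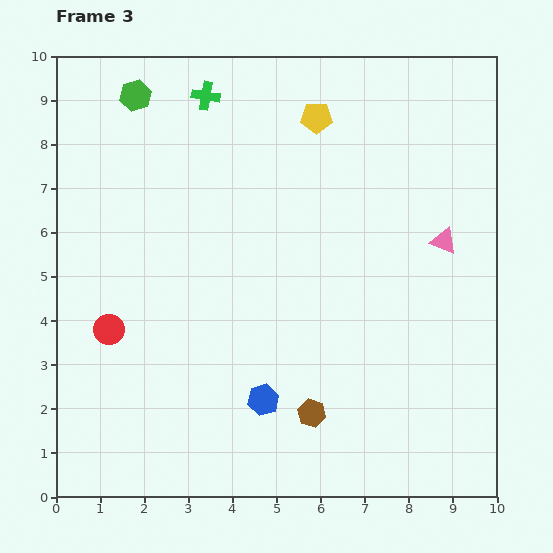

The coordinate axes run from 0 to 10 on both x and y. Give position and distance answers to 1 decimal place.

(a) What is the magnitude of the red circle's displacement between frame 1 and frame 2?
3.6

The red circle moved from (1.8, 3.8) to (1.5, 7.4), a distance of √(0.3² + 3.6²) ≈ 3.6.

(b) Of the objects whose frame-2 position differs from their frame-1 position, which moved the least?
the green hexagon

(moved 0.6)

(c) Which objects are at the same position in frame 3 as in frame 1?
the yellow pentagon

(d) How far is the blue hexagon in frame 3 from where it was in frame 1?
3.5

The blue hexagon moved from (4.7, 5.7) to (4.7, 2.2), a distance of √(0.0² + 3.5²) ≈ 3.5.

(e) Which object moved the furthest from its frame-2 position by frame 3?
the red circle

(moved 3.6; next 3.2)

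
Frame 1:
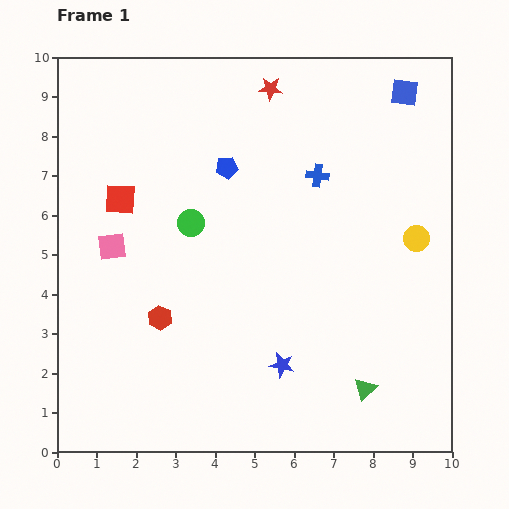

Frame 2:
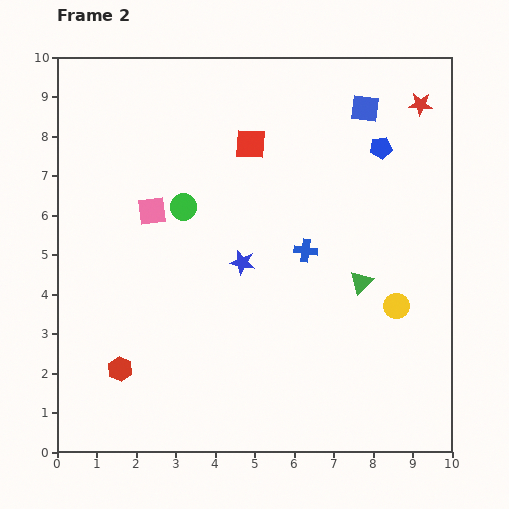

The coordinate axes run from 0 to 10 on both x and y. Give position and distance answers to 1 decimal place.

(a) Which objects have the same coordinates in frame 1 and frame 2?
none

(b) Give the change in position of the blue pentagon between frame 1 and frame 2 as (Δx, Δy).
(3.9, 0.5)

The blue pentagon was at (4.3, 7.2) in frame 1 and (8.2, 7.7) in frame 2.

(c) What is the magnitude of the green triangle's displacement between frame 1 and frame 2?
2.7

The green triangle moved from (7.8, 1.6) to (7.7, 4.3), a distance of √(0.1² + 2.7²) ≈ 2.7.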